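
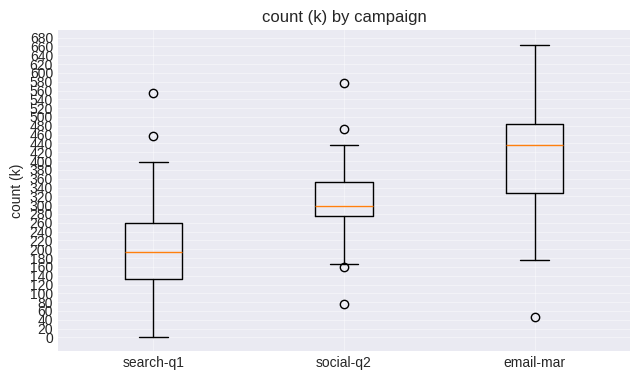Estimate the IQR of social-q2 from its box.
Q3 ≈ 360, Q1 ≈ 280; IQR ≈ 80.

≈ 80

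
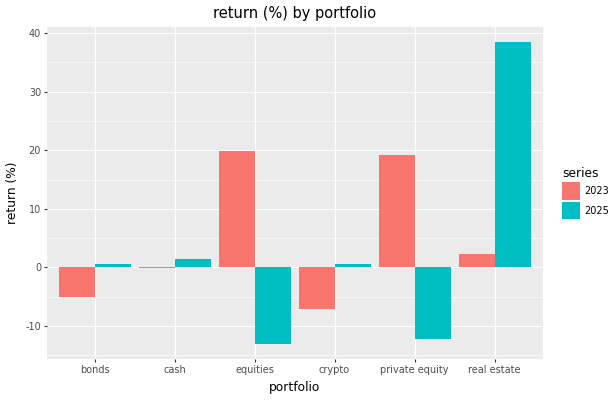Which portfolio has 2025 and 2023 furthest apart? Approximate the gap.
real estate, ≈ 40 %

real estate: 2025 ≈ 40, 2023 ≈ 0 → gap ≈ 40. Next-largest (equities) is only ≈ 35.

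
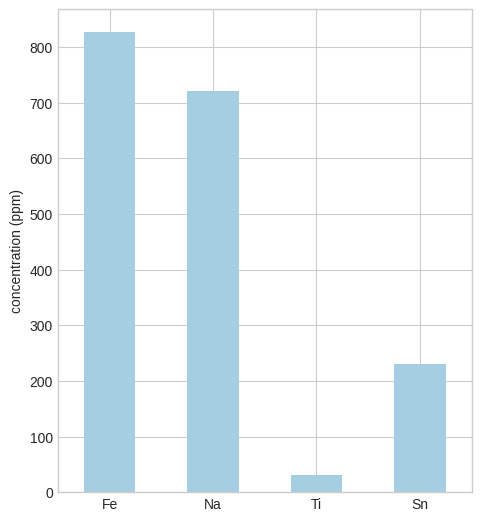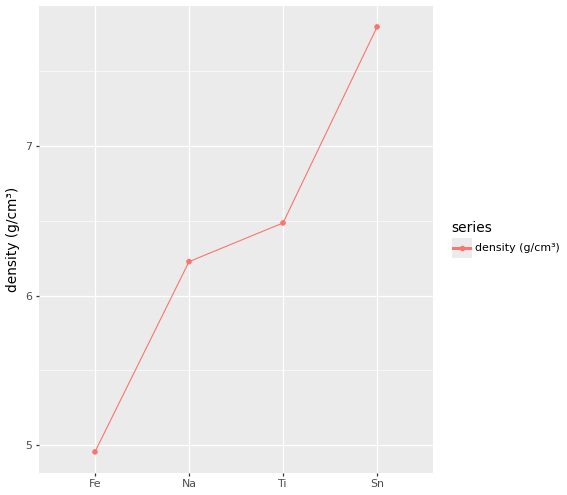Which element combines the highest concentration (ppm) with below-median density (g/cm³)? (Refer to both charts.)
Fe

Chart 2 median density (g/cm³) ≈ 6; below-median elements: Fe, Na. Among those, Fe has the highest concentration (ppm) (≈ 800).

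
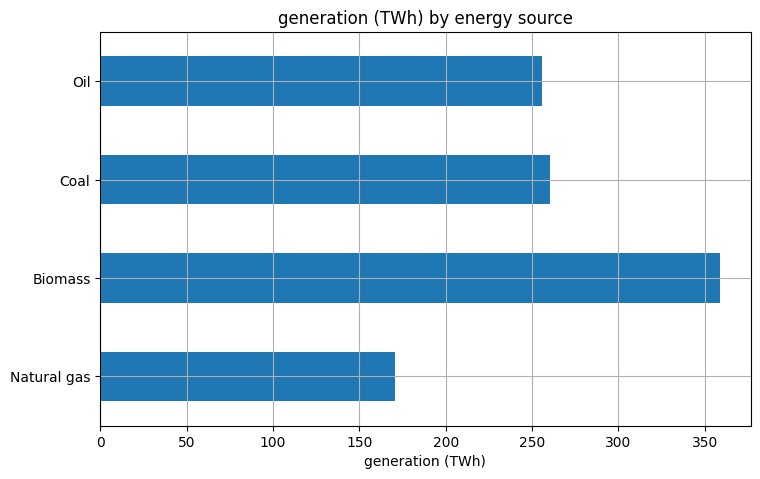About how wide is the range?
Max Biomass ≈ 350, min Natural gas ≈ 150; range ≈ 200.

≈ 200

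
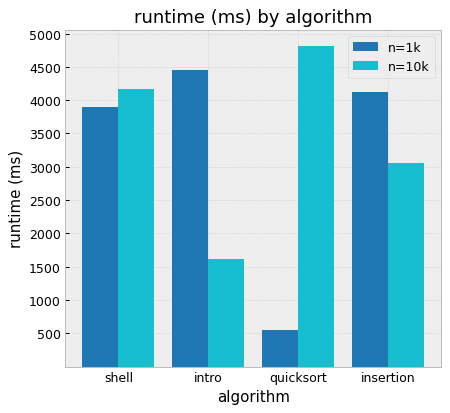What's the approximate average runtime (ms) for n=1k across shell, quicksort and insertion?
(4000 + 500 + 4000) / 3 ≈ 2833.

≈ 2833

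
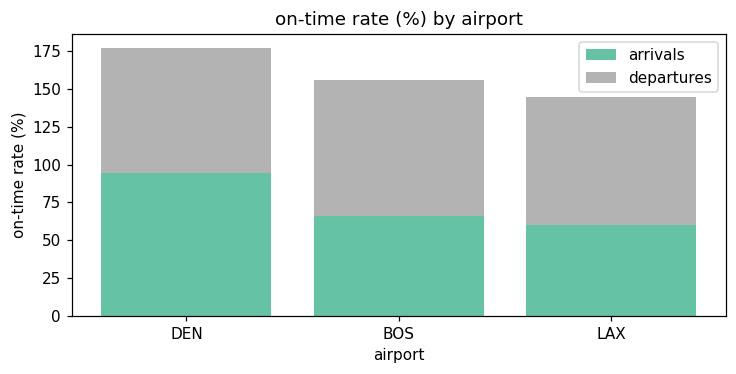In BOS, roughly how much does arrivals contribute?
≈ 60

arrivals top ≈ 60, bottom ≈ 0; segment ≈ 60.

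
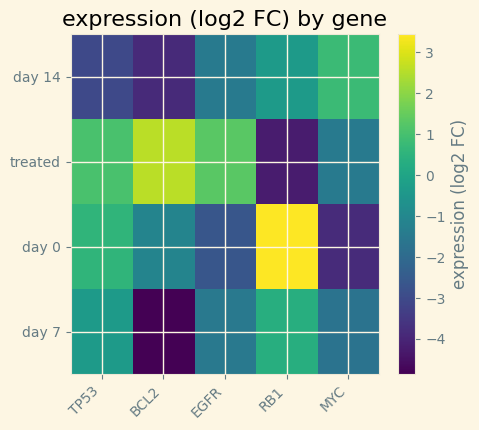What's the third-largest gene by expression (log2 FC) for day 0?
Top 4 for day 0: RB1 ≈ 3, TP53 ≈ 1, BCL2 ≈ -1, EGFR ≈ -3.

BCL2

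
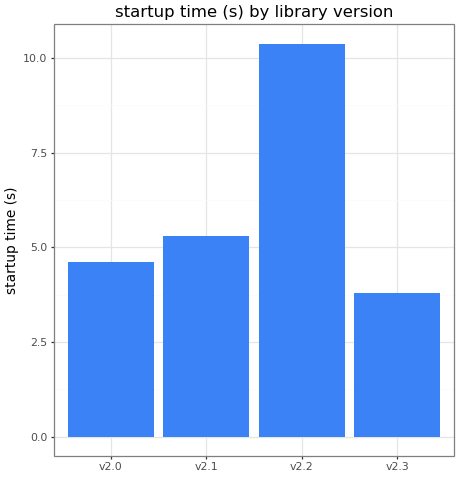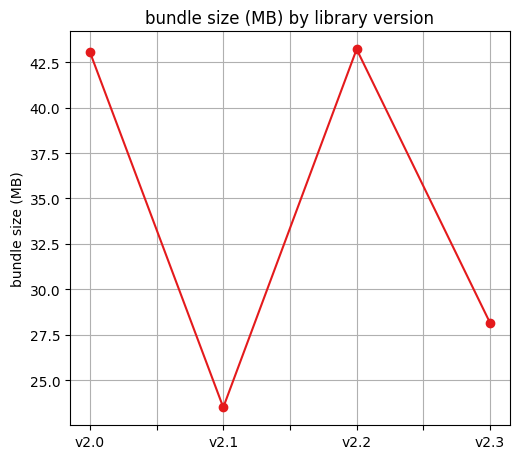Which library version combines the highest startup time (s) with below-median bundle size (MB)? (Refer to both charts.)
v2.1

Chart 2 median bundle size (MB) ≈ 35; below-median library versions: v2.1, v2.3. Among those, v2.1 has the highest startup time (s) (≈ 5).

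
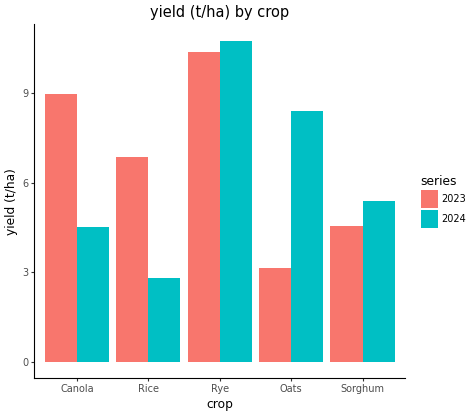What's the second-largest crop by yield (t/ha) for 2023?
Top 3 for 2023: Rye ≈ 10, Canola ≈ 9, Rice ≈ 7.

Canola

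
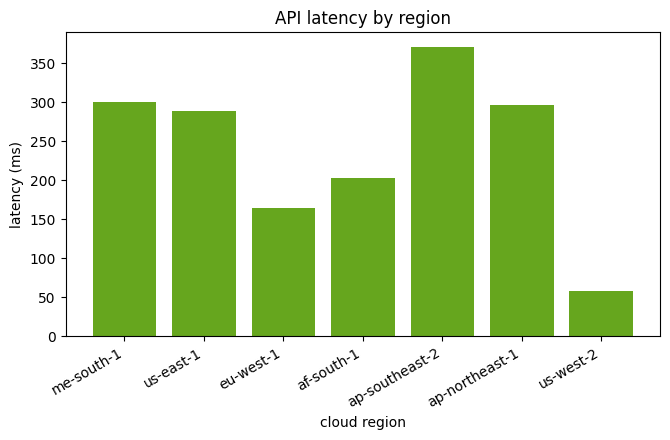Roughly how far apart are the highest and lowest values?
≈ 300

Max ap-southeast-2 ≈ 350, min us-west-2 ≈ 50; range ≈ 300.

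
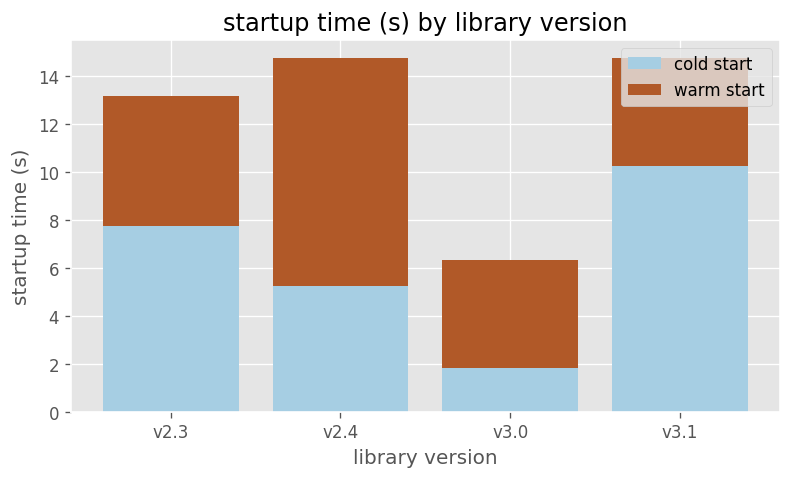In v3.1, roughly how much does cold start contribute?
cold start top ≈ 10, bottom ≈ 0; segment ≈ 10.

≈ 10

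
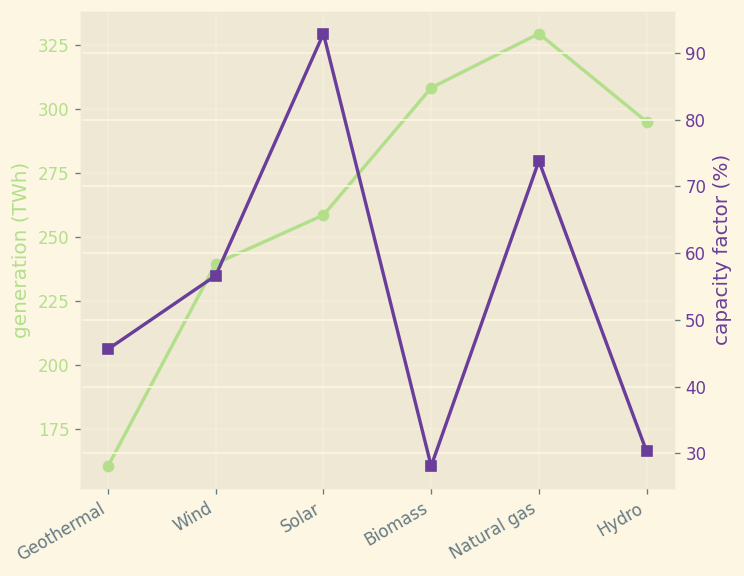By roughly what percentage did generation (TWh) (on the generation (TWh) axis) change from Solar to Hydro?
Solar ≈ 260, Hydro ≈ 300; (300 − 260) / 260 ≈ +15.4%.

≈ +15.4%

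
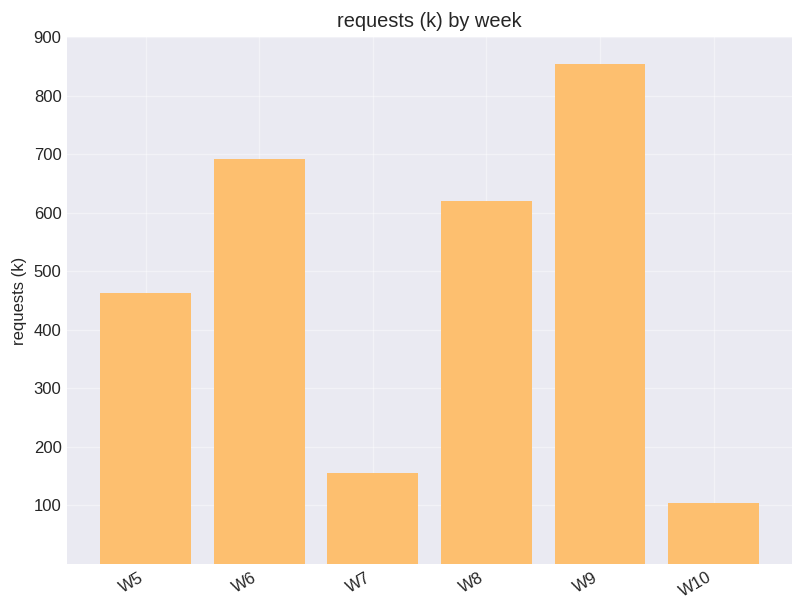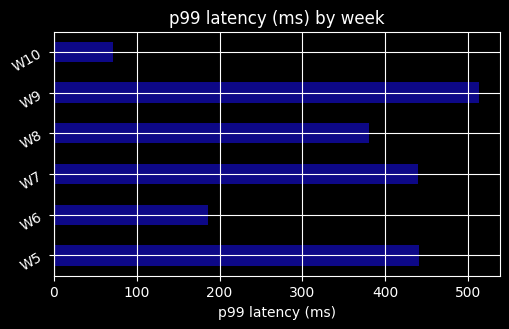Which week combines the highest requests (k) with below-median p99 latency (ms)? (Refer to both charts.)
W6

Chart 2 median p99 latency (ms) ≈ 400; below-median weeks: W6, W8, W10. Among those, W6 has the highest requests (k) (≈ 700).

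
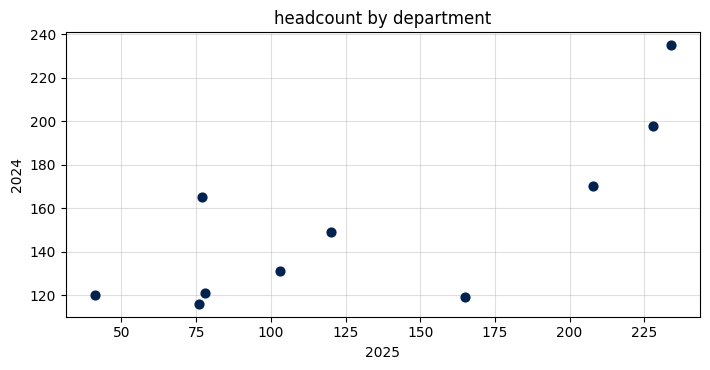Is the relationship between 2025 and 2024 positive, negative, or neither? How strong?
positive, strong

Points are positively correlated; strong (|r| ≈ 0.8).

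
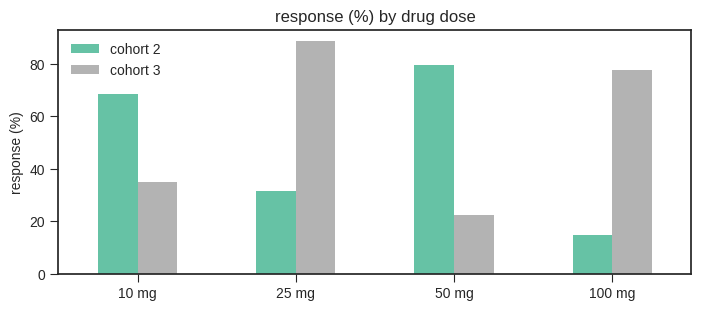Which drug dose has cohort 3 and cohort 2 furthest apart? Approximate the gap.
100 mg, ≈ 70 %

100 mg: cohort 3 ≈ 80, cohort 2 ≈ 10 → gap ≈ 70. Next-largest (50 mg) is only ≈ 60.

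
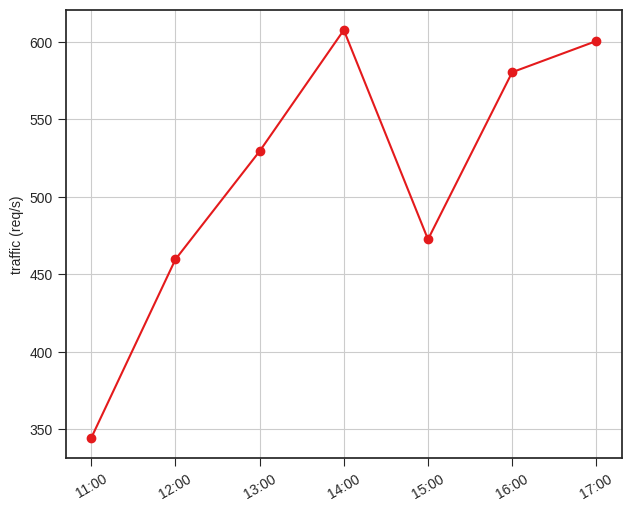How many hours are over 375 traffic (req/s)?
6

Above 375: 12:00, 13:00, 14:00, 15:00, 16:00, 17:00.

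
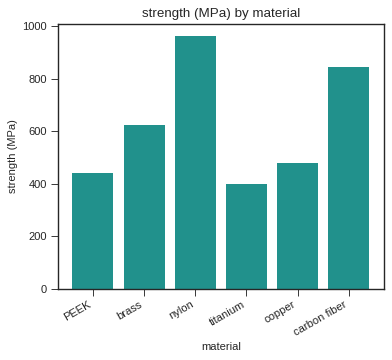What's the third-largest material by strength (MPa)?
brass

Top 4: nylon ≈ 1000, carbon fiber ≈ 800, brass ≈ 600, copper ≈ 500.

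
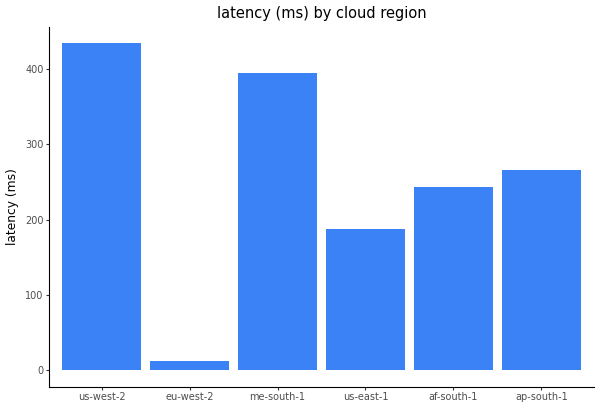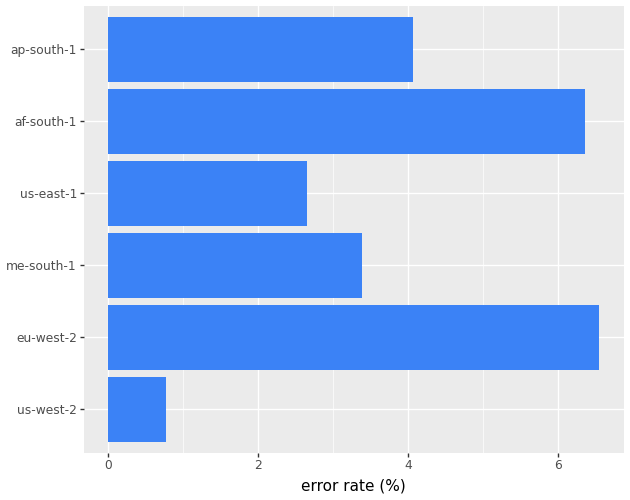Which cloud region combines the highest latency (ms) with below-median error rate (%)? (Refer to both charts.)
us-west-2

Chart 2 median error rate (%) ≈ 4; below-median cloud regions: us-west-2, me-south-1, us-east-1. Among those, us-west-2 has the highest latency (ms) (≈ 450).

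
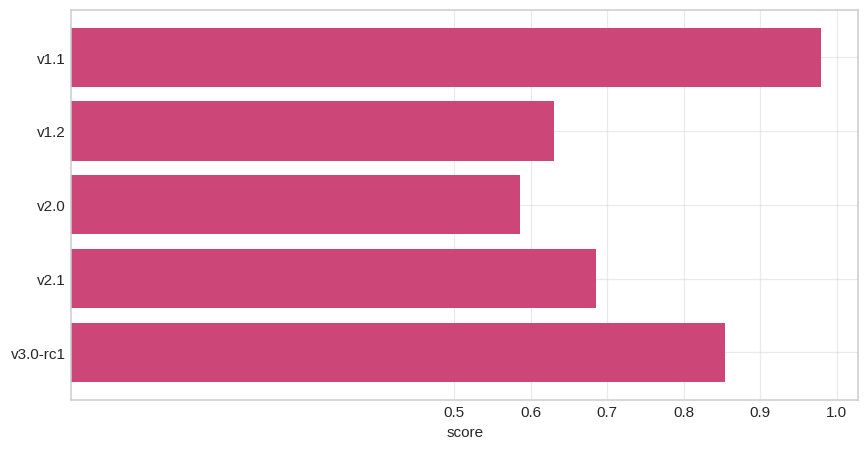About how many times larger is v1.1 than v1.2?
≈ 1.67×

v1.1 ≈ 1.0, v1.2 ≈ 0.6; 1.0/0.6 ≈ 1.67.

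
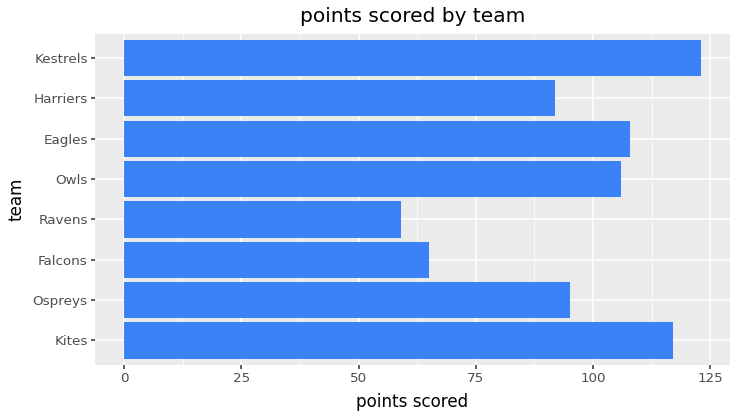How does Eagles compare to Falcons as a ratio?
≈ 1.67×

Eagles ≈ 100, Falcons ≈ 60; 100/60 ≈ 1.67.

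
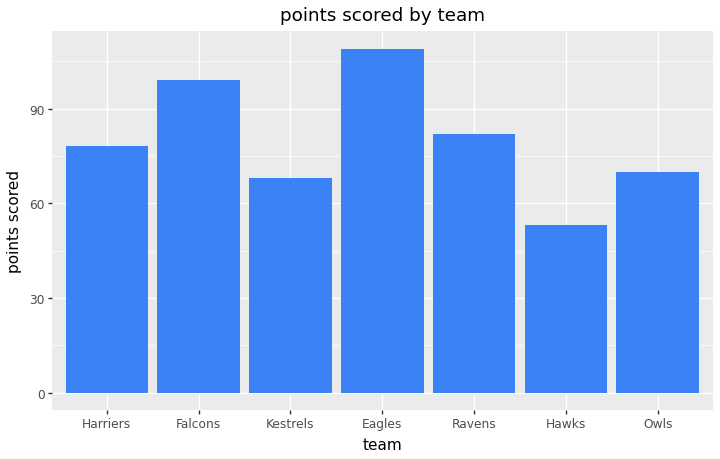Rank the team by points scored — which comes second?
Falcons

Top 3: Eagles ≈ 110, Falcons ≈ 100, Ravens ≈ 80.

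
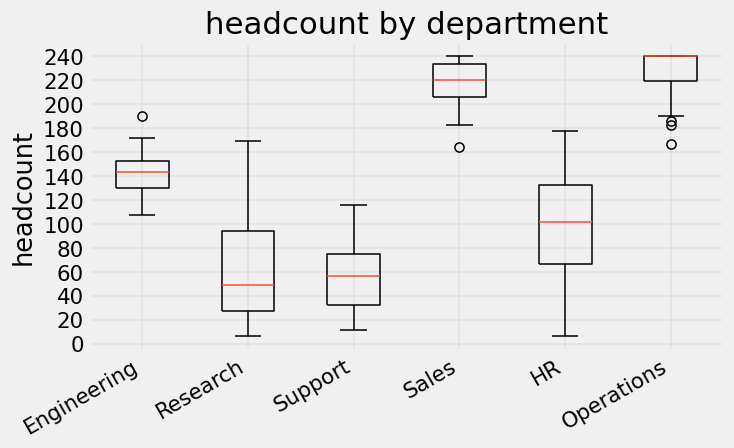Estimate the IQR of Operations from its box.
Q3 ≈ 240, Q1 ≈ 220; IQR ≈ 20.

≈ 20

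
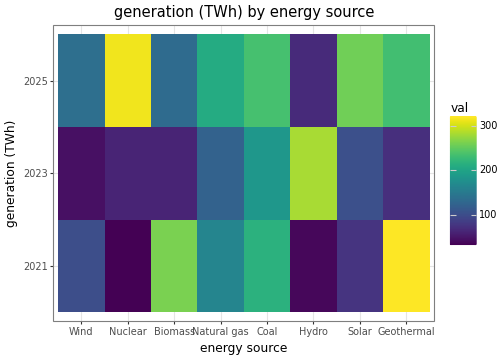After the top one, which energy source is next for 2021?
Biomass

Top 3 for 2021: Geothermal ≈ 325, Biomass ≈ 275, Coal ≈ 225.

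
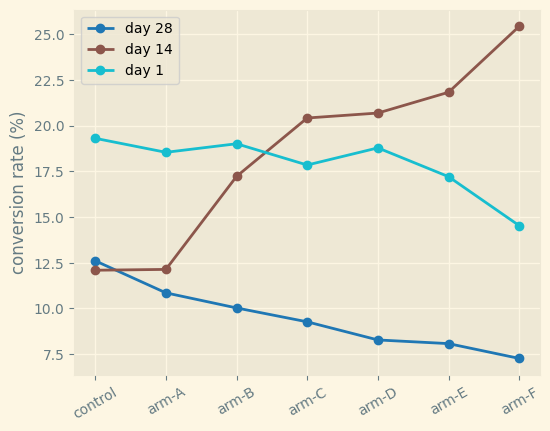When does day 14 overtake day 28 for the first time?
arm-A

control: day 14 ≈ 12 vs day 28 ≈ 12 (not yet); arm-A: day 14 ≈ 12 vs day 28 ≈ 10 (first crossover).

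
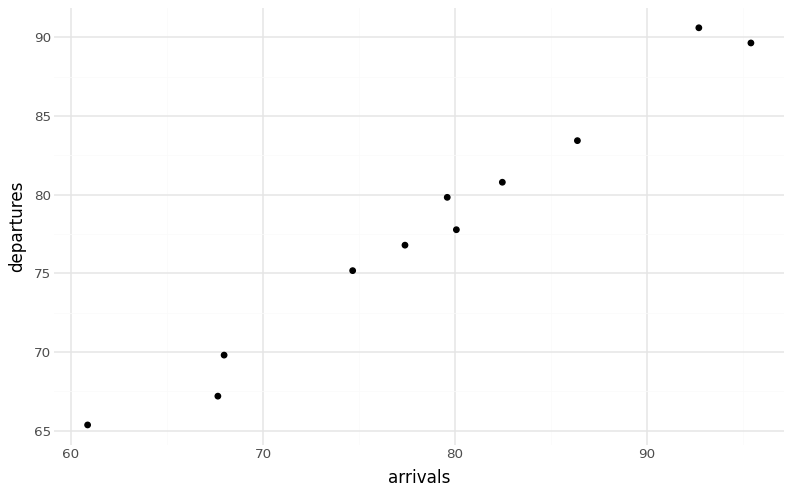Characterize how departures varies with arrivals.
Points are positively correlated; strong (|r| ≈ 1.0).

positive, strong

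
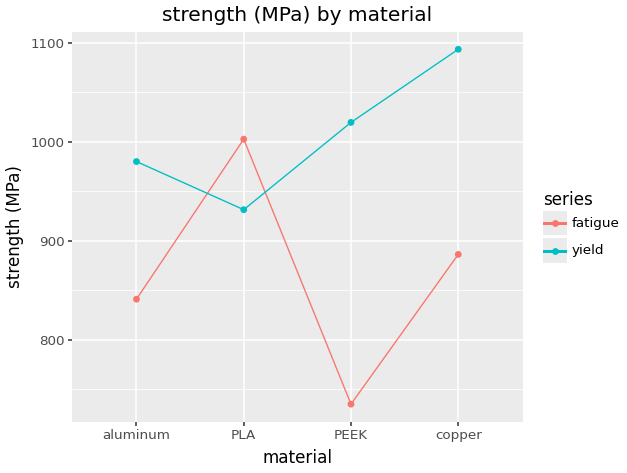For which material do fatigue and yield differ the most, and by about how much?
PEEK: fatigue ≈ 750, yield ≈ 1000 → gap ≈ 250. Next-largest (copper) is only ≈ 200.

PEEK, ≈ 250 MPa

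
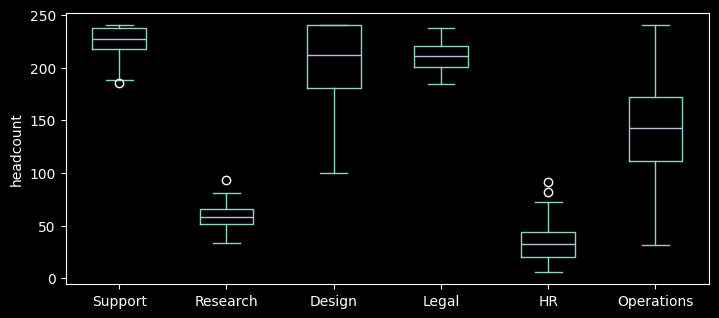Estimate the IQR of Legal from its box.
Q3 ≈ 220, Q1 ≈ 200; IQR ≈ 20.

≈ 20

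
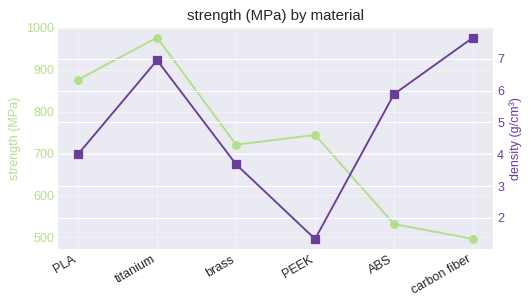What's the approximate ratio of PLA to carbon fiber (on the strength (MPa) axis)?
≈ 1.8×

PLA ≈ 900, carbon fiber ≈ 500; 900/500 ≈ 1.8.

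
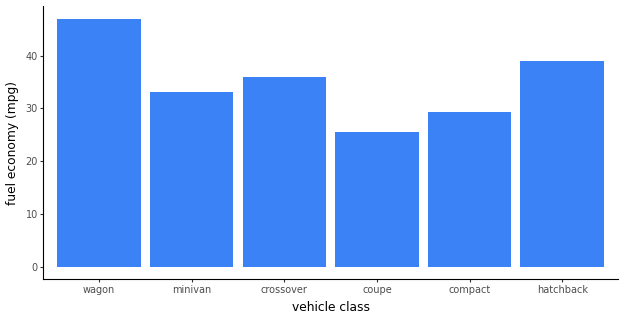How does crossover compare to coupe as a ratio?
crossover ≈ 35, coupe ≈ 25; 35/25 ≈ 1.4.

≈ 1.4×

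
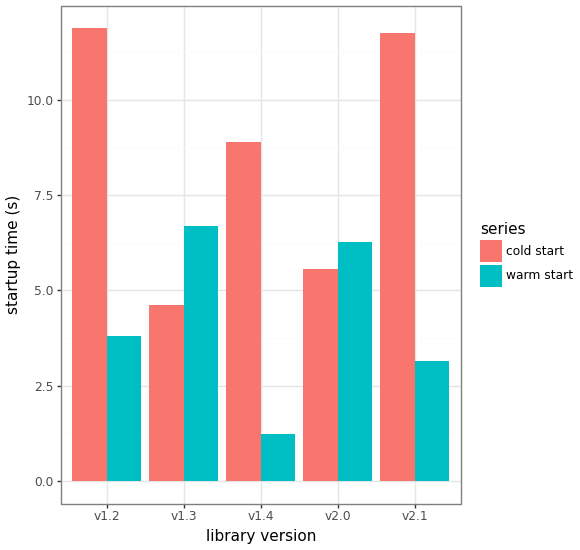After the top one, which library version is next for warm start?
Top 3 for warm start: v1.3 ≈ 7, v2.0 ≈ 6, v1.2 ≈ 4.

v2.0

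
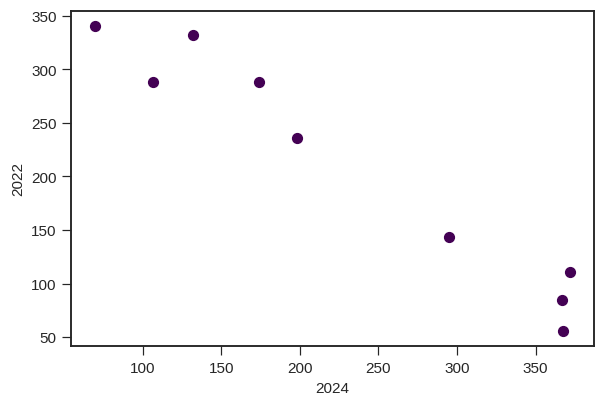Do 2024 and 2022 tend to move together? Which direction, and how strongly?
negative, strong

Points are negatively correlated; strong (|r| ≈ 1.0).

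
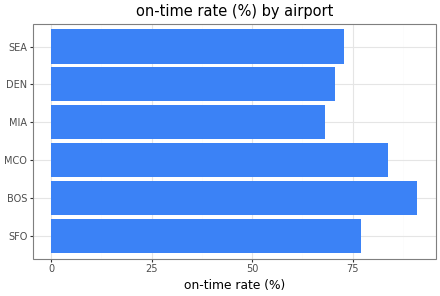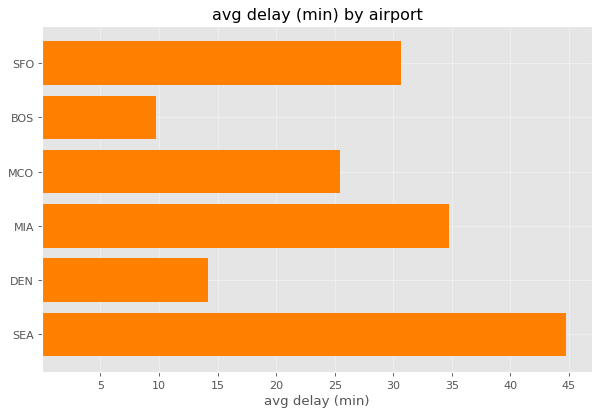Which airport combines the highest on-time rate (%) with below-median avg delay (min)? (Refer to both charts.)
BOS

Chart 2 median avg delay (min) ≈ 30; below-median airports: BOS, MCO, DEN. Among those, BOS has the highest on-time rate (%) (≈ 90).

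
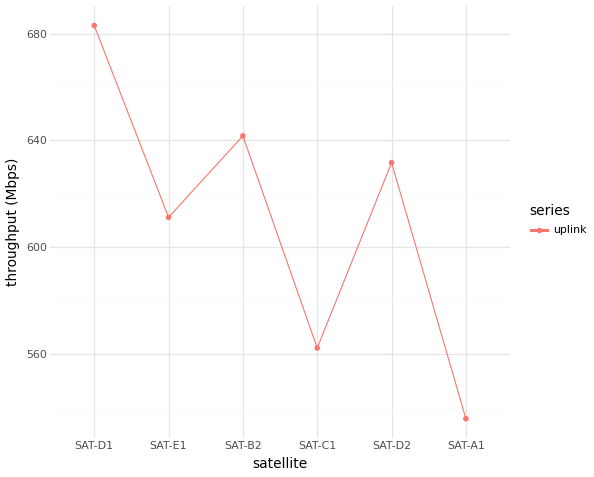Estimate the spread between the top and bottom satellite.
Max SAT-D1 ≈ 680, min SAT-A1 ≈ 540; range ≈ 140.

≈ 140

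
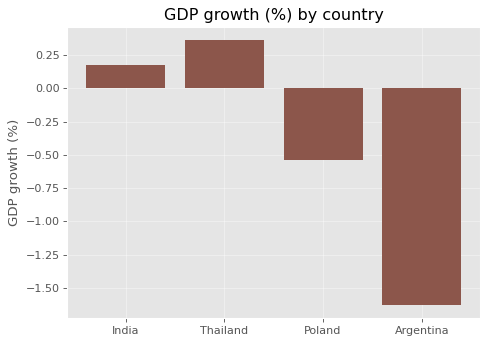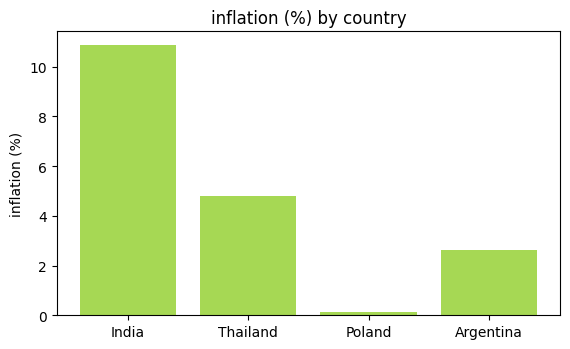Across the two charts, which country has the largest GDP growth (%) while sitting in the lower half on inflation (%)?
Poland

Chart 2 median inflation (%) ≈ 4; below-median countries: Poland, Argentina. Among those, Poland has the highest GDP growth (%) (≈ -0.55).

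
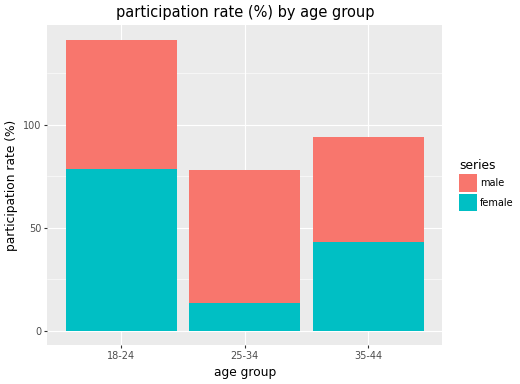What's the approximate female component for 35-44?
female top ≈ 40, bottom ≈ 0; segment ≈ 40.

≈ 40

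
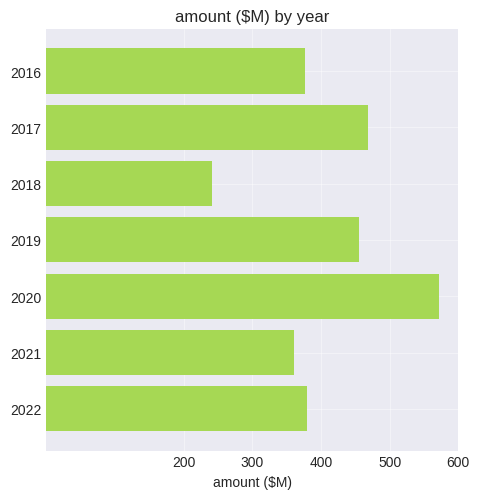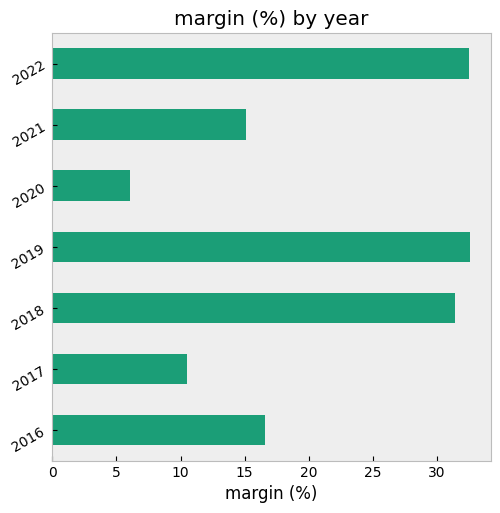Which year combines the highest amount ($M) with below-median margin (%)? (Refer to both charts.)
Chart 2 median margin (%) ≈ 15; below-median years: 2017, 2020, 2021. Among those, 2020 has the highest amount ($M) (≈ 600).

2020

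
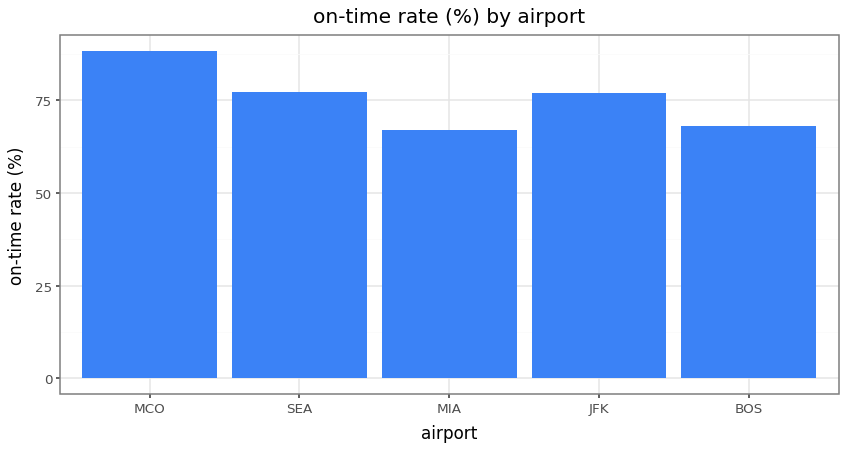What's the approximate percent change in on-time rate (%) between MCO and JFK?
≈ -11.1%

MCO ≈ 90, JFK ≈ 80; (80 − 90) / 90 ≈ -11.1%.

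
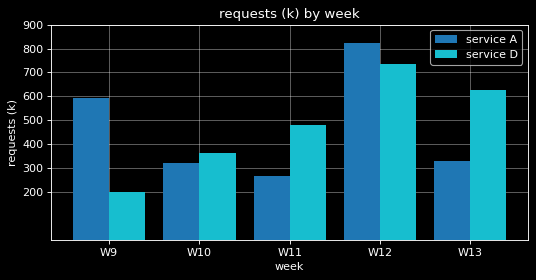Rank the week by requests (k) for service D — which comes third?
Top 4 for service D: W12 ≈ 700, W13 ≈ 600, W11 ≈ 500, W10 ≈ 400.

W11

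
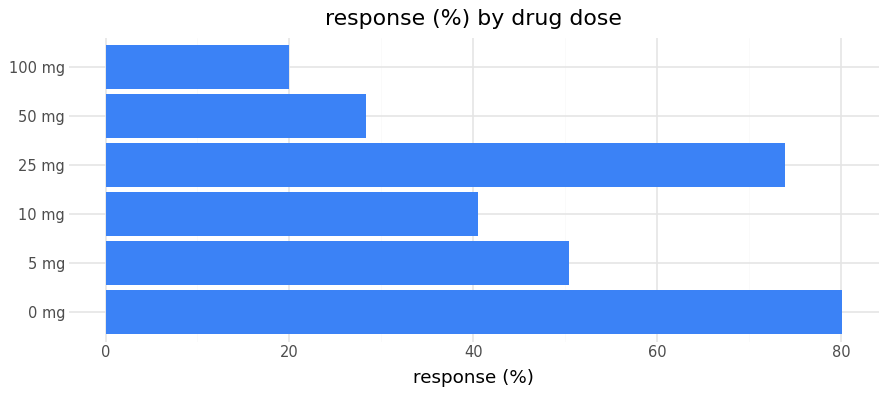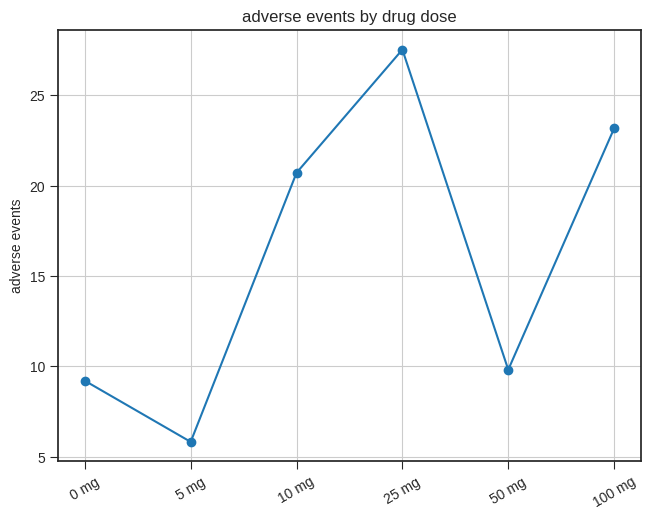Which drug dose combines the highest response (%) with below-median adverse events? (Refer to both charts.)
0 mg

Chart 2 median adverse events ≈ 15; below-median drug doses: 0 mg, 5 mg, 50 mg. Among those, 0 mg has the highest response (%) (≈ 80).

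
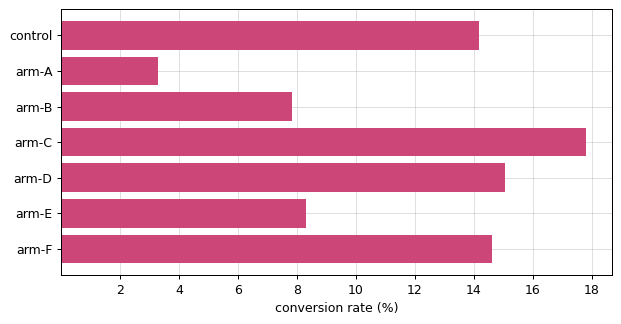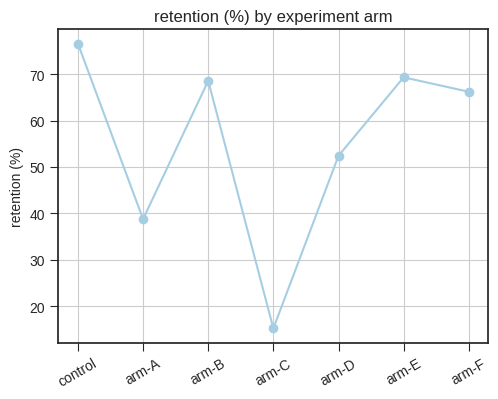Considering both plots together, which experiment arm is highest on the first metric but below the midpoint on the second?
Chart 2 median retention (%) ≈ 70; below-median experiment arms: arm-A, arm-C, arm-D. Among those, arm-C has the highest conversion rate (%) (≈ 18).

arm-C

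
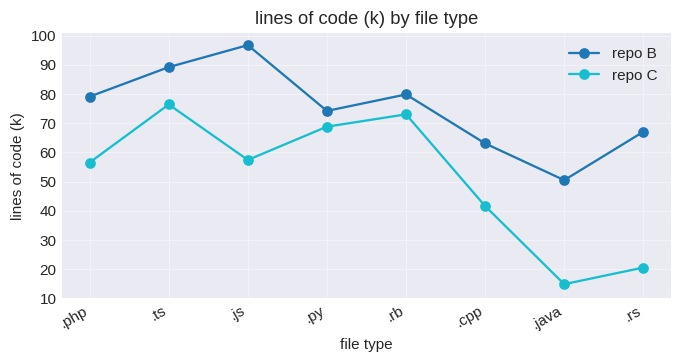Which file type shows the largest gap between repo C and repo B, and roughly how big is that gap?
.rs: repo C ≈ 20, repo B ≈ 70 → gap ≈ 50. Next-largest (.js) is only ≈ 40.

.rs, ≈ 50 k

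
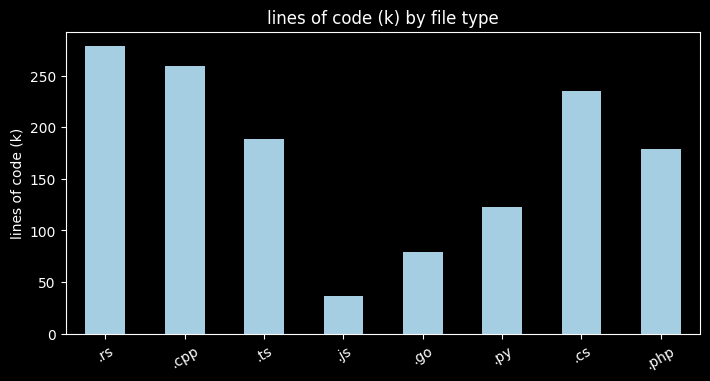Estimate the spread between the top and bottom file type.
Max .rs ≈ 275, min .js ≈ 25; range ≈ 250.

≈ 250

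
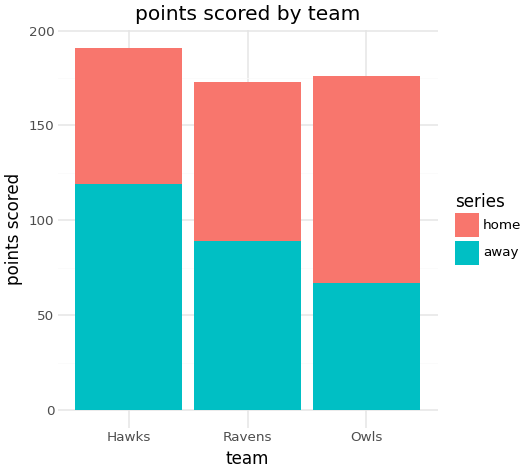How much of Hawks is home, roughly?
≈ 80

home top ≈ 200, bottom ≈ 120; segment ≈ 80.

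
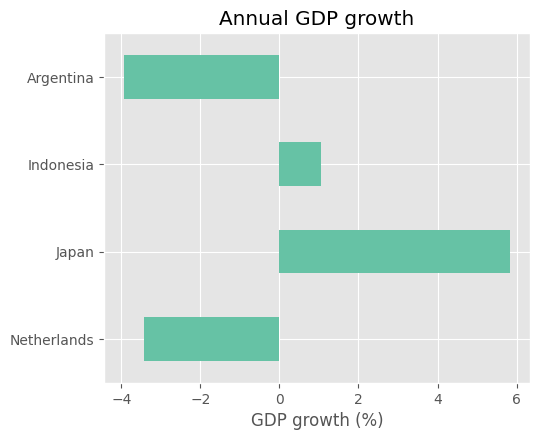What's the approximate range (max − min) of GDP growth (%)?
≈ 10

Max Japan ≈ 6, min Argentina ≈ -4; range ≈ 10.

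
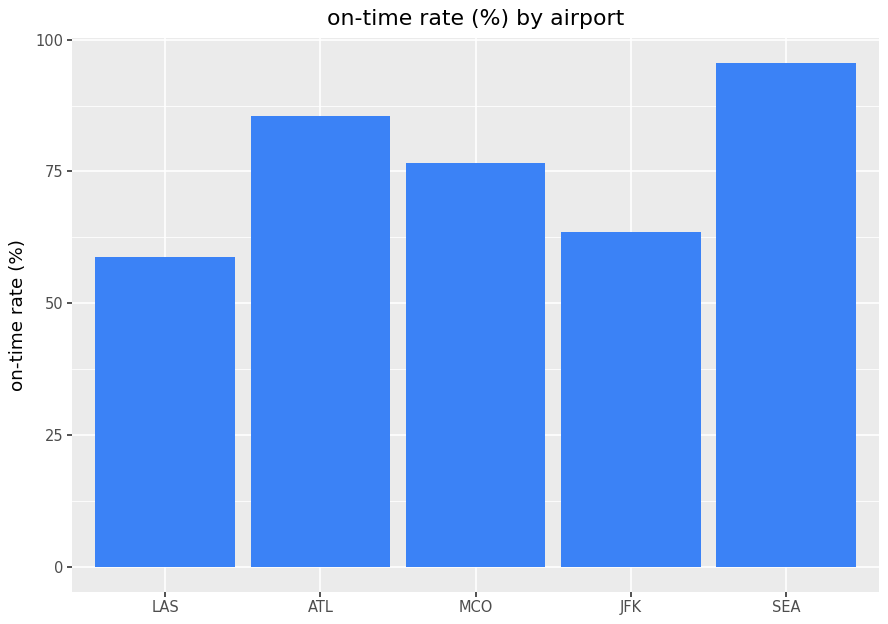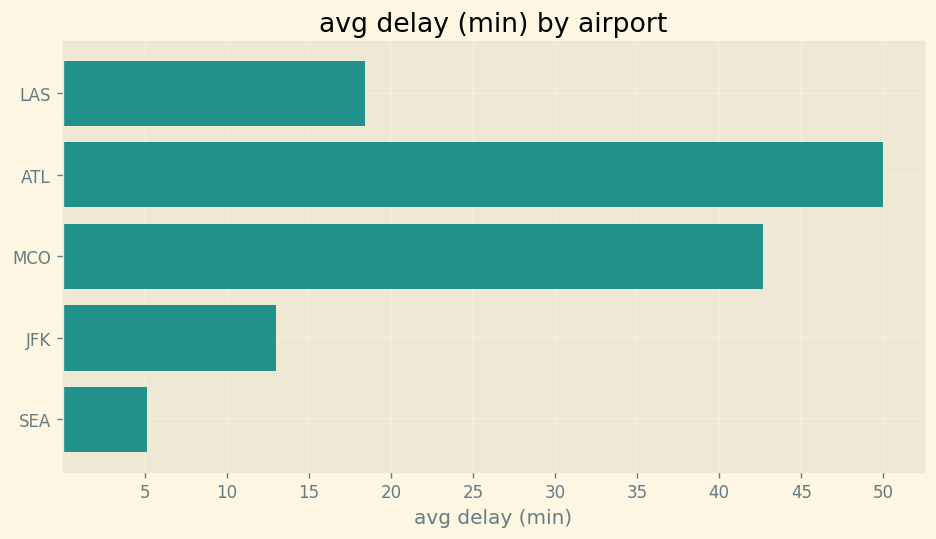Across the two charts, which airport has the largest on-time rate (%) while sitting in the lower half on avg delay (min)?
SEA

Chart 2 median avg delay (min) ≈ 20; below-median airports: JFK, SEA. Among those, SEA has the highest on-time rate (%) (≈ 100).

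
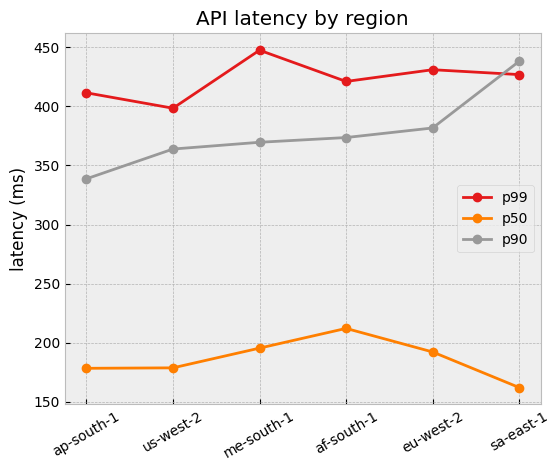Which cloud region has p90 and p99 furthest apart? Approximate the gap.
me-south-1: p90 ≈ 375, p99 ≈ 450 → gap ≈ 75. Next-largest (ap-south-1) is only ≈ 50.

me-south-1, ≈ 75 ms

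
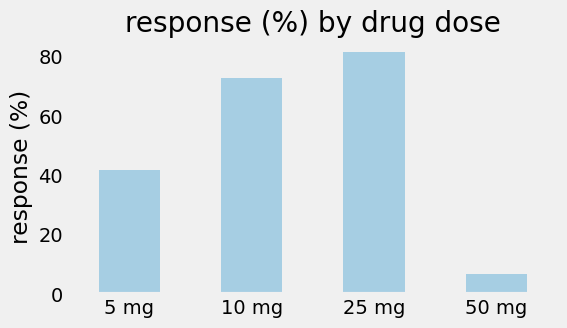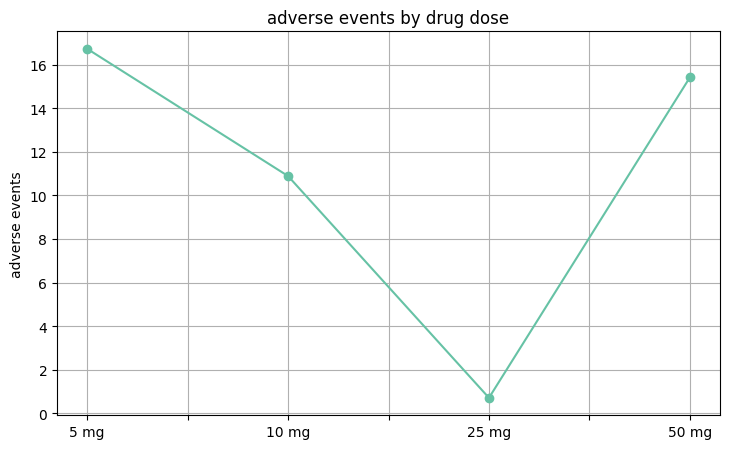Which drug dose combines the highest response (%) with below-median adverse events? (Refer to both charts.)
25 mg

Chart 2 median adverse events ≈ 14; below-median drug doses: 10 mg, 25 mg. Among those, 25 mg has the highest response (%) (≈ 80).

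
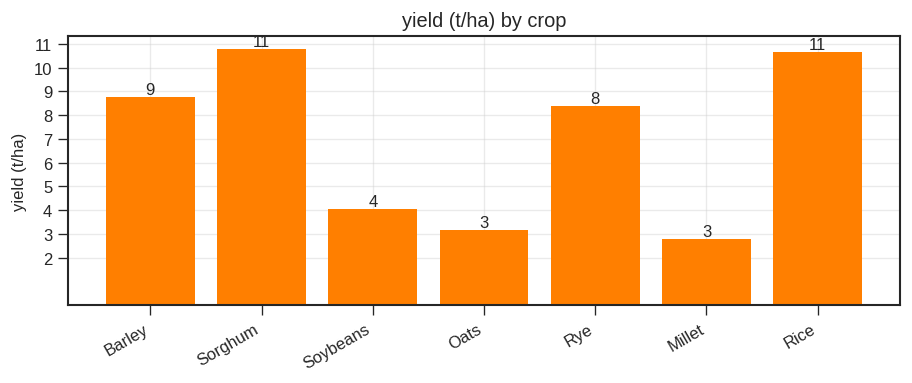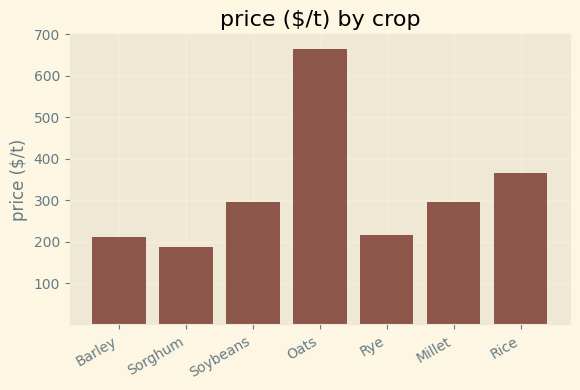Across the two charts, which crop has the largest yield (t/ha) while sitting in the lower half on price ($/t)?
Chart 2 median price ($/t) ≈ 300; below-median crops: Barley, Sorghum, Rye. Among those, Sorghum has the highest yield (t/ha) (≈ 11).

Sorghum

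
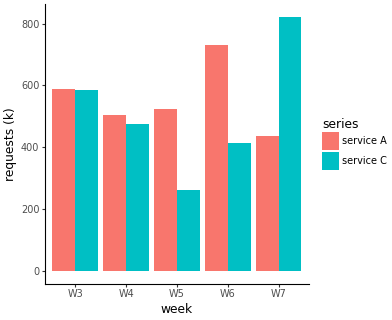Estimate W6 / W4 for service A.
W6 ≈ 700, W4 ≈ 500; 700/500 ≈ 1.4.

≈ 1.4×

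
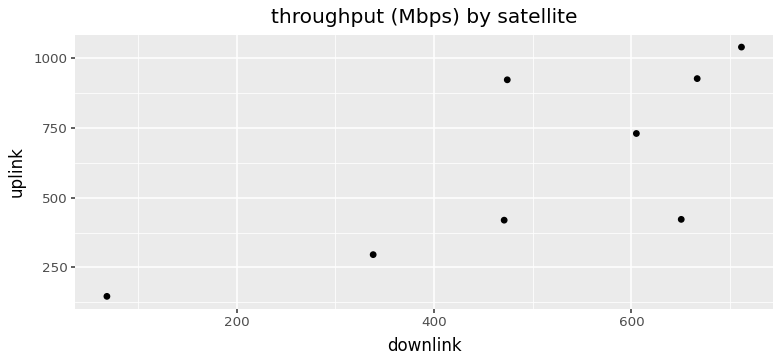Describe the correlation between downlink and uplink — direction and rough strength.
Points are positively correlated; strong (|r| ≈ 0.8).

positive, strong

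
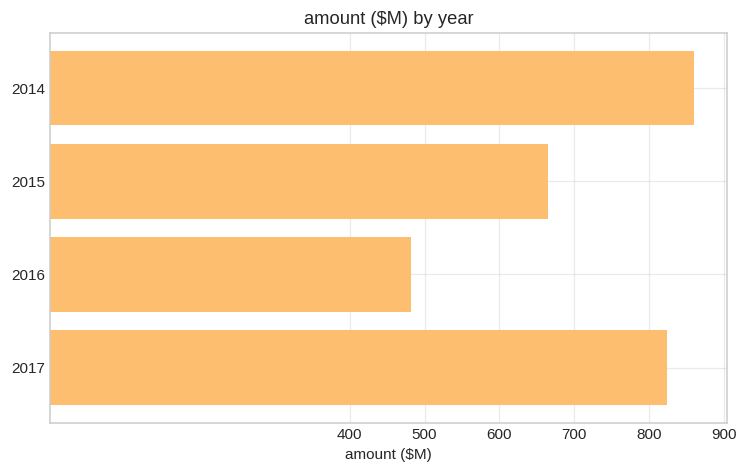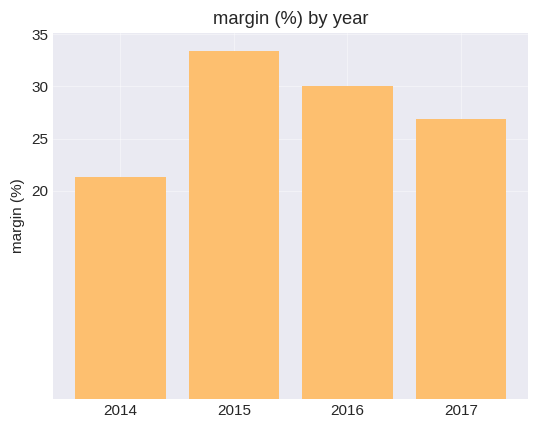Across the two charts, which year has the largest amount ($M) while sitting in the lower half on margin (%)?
2014

Chart 2 median margin (%) ≈ 30; below-median years: 2014, 2017. Among those, 2014 has the highest amount ($M) (≈ 900).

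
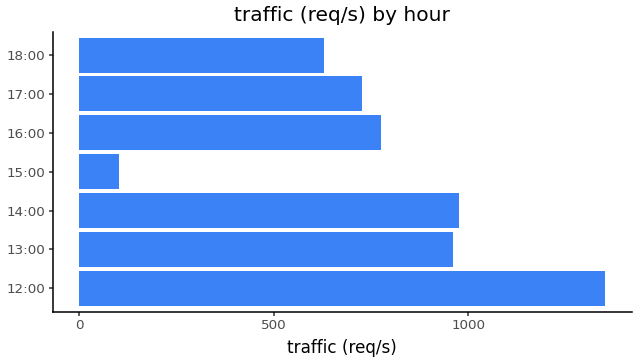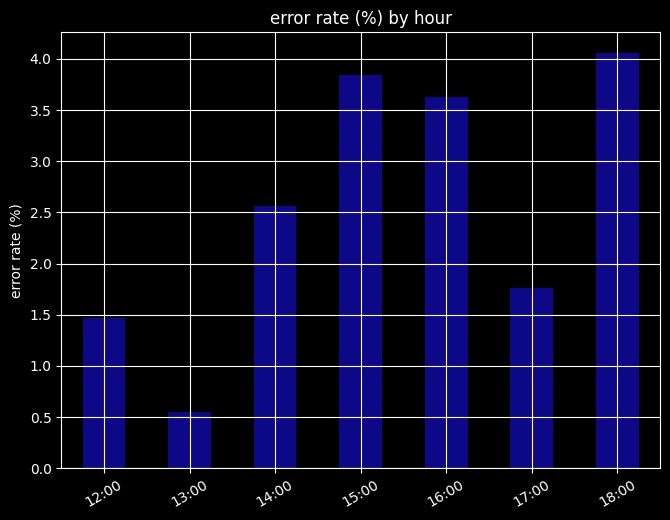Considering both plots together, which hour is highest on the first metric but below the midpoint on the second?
Chart 2 median error rate (%) ≈ 2.5; below-median hours: 12:00, 13:00, 17:00. Among those, 12:00 has the highest traffic (req/s) (≈ 1400).

12:00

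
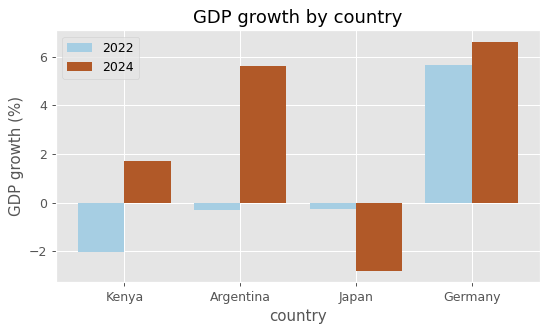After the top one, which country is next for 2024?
Top 3 for 2024: Germany ≈ 7, Argentina ≈ 6, Kenya ≈ 2.

Argentina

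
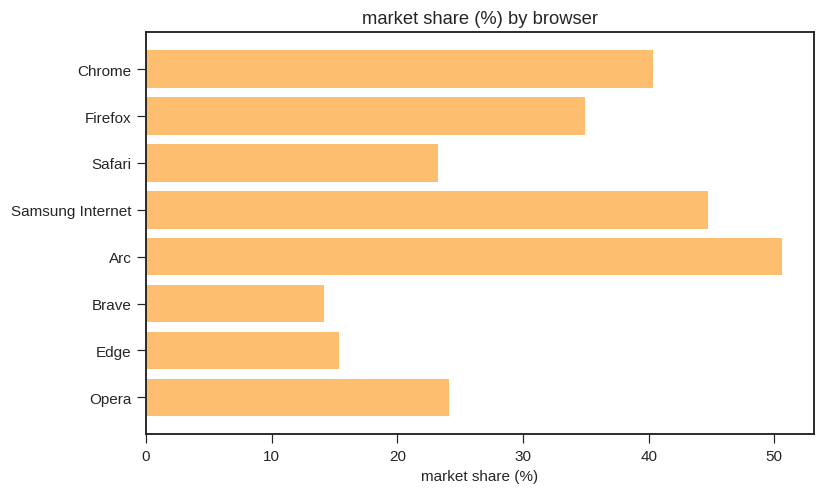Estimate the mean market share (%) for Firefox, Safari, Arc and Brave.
(35 + 25 + 50 + 15) / 4 ≈ 31.

≈ 31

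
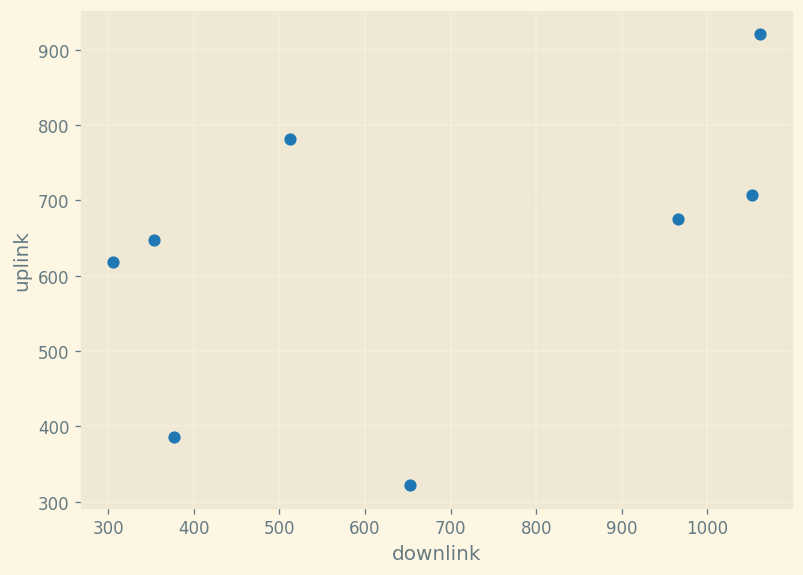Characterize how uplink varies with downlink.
Points are positively correlated; moderate (|r| ≈ 0.5).

positive, moderate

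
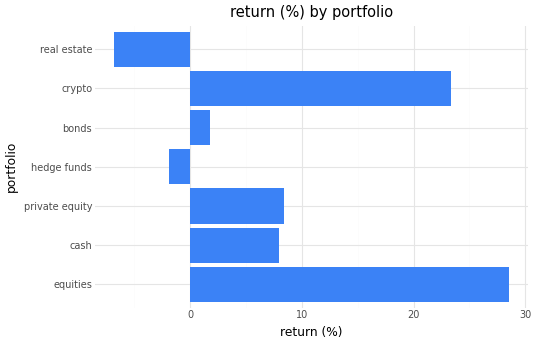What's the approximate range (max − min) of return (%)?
Max equities ≈ 30, min real estate ≈ -5; range ≈ 35.

≈ 35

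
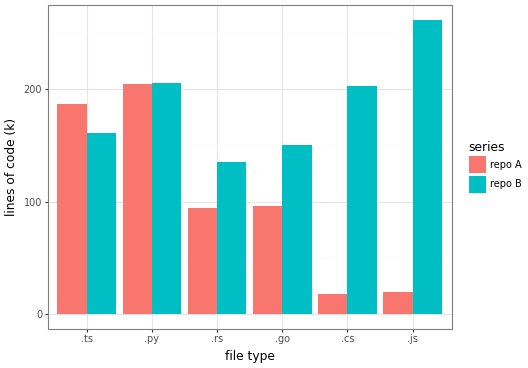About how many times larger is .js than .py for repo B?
.js ≈ 250, .py ≈ 200; 250/200 ≈ 1.25.

≈ 1.25×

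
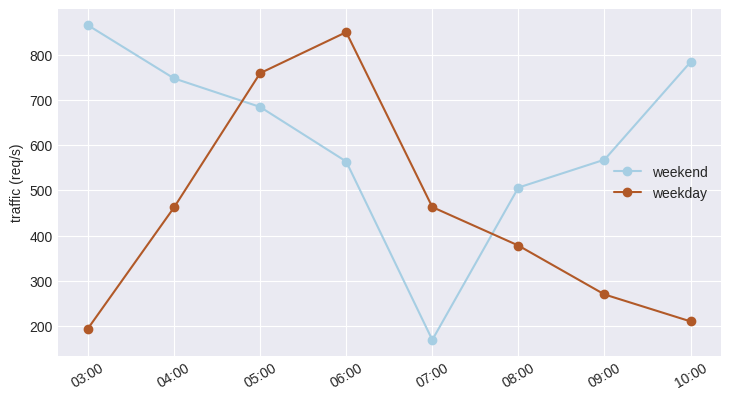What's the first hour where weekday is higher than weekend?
05:00

04:00: weekday ≈ 500 vs weekend ≈ 700 (not yet); 05:00: weekday ≈ 800 vs weekend ≈ 700 (first crossover).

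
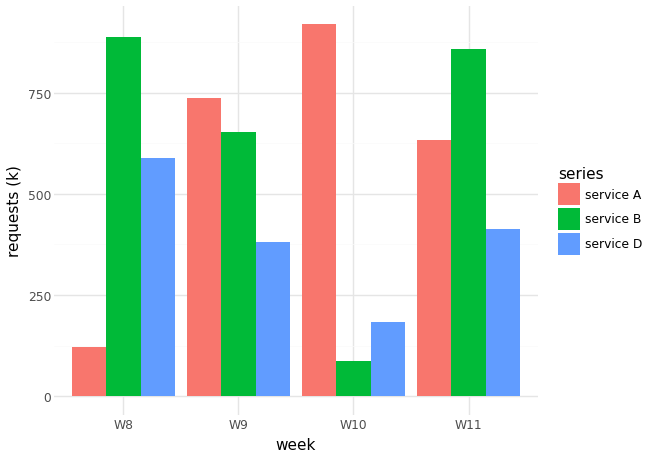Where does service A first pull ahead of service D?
W8: service A ≈ 100 vs service D ≈ 600 (not yet); W9: service A ≈ 700 vs service D ≈ 400 (first crossover).

W9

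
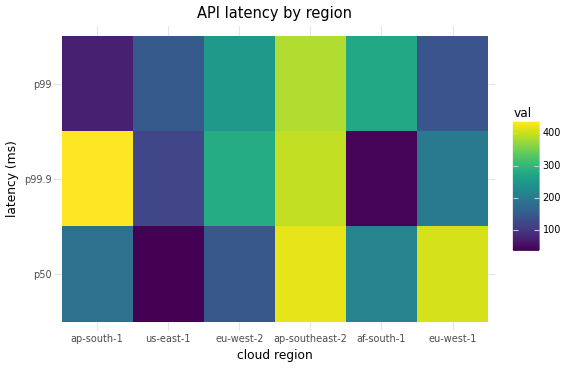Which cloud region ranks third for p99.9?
eu-west-2

Top 4 for p99.9: ap-south-1 ≈ 450, ap-southeast-2 ≈ 400, eu-west-2 ≈ 300, eu-west-1 ≈ 200.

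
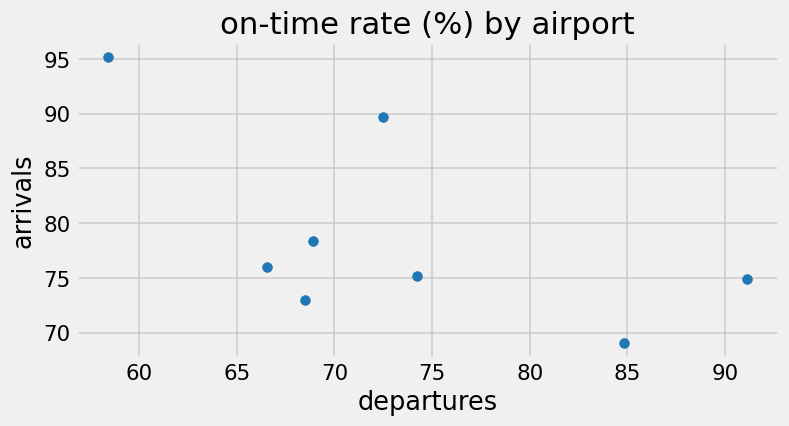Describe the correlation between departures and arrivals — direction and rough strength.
negative, moderate

Points are negatively correlated; moderate (|r| ≈ 0.6).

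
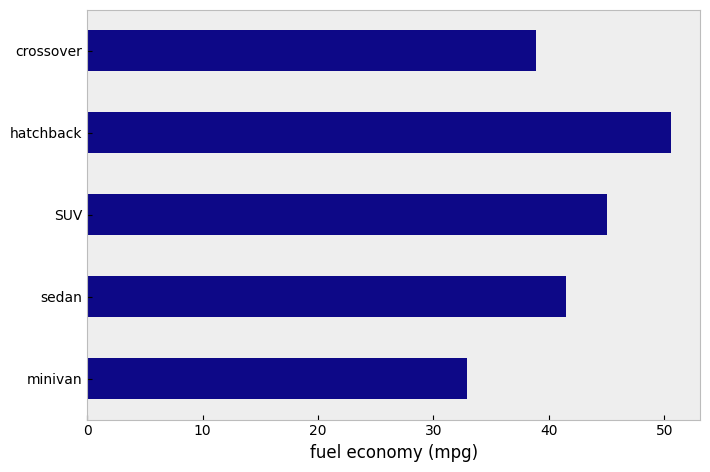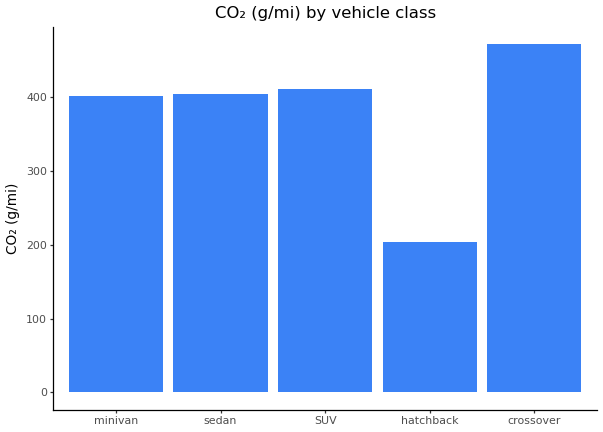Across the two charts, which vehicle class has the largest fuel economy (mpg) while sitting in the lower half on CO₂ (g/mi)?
hatchback

Chart 2 median CO₂ (g/mi) ≈ 400; below-median vehicle classes: minivan, hatchback. Among those, hatchback has the highest fuel economy (mpg) (≈ 50).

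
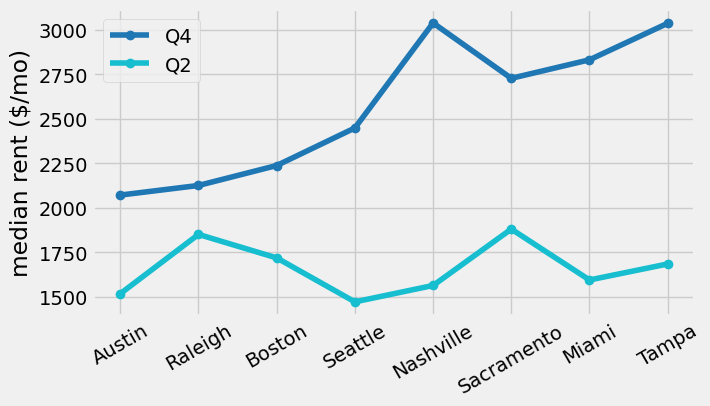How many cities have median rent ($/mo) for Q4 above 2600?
Above 2600: Nashville, Sacramento, Miami, Tampa.

4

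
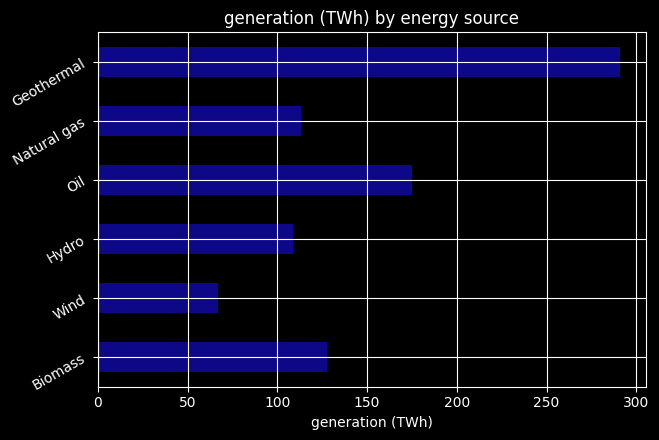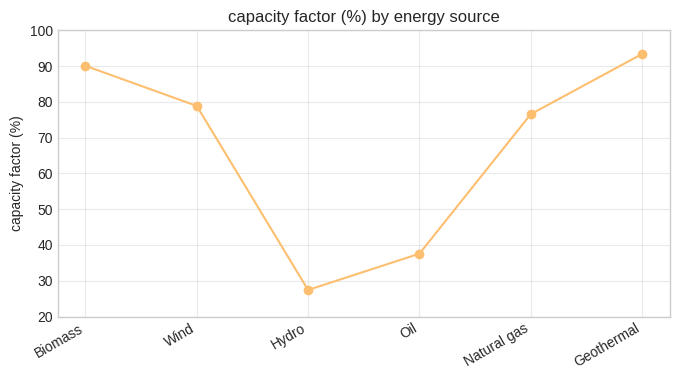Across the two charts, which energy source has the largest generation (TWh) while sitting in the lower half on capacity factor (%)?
Chart 2 median capacity factor (%) ≈ 80; below-median energy sources: Hydro, Oil, Natural gas. Among those, Oil has the highest generation (TWh) (≈ 200).

Oil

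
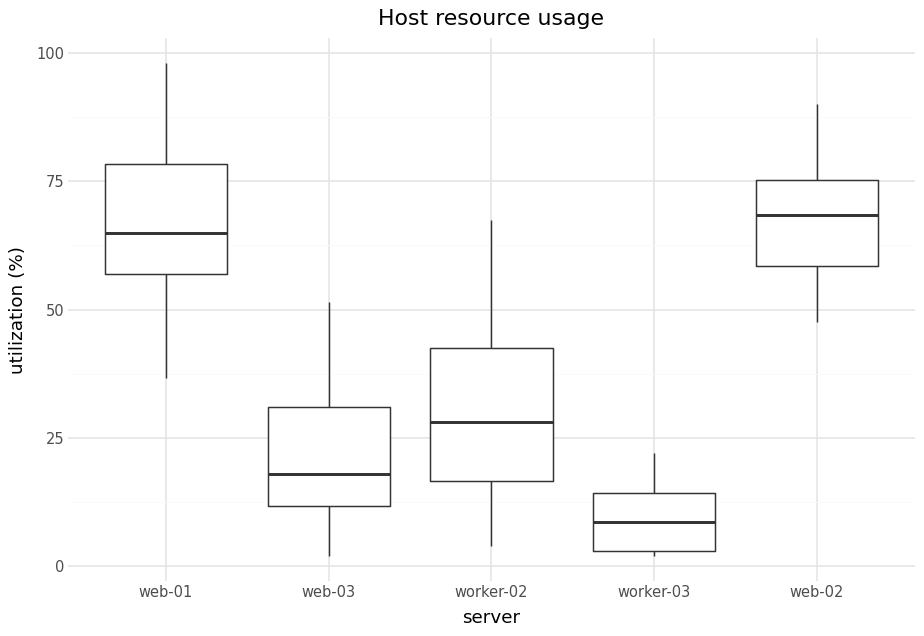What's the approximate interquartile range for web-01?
Q3 ≈ 80, Q1 ≈ 60; IQR ≈ 20.

≈ 20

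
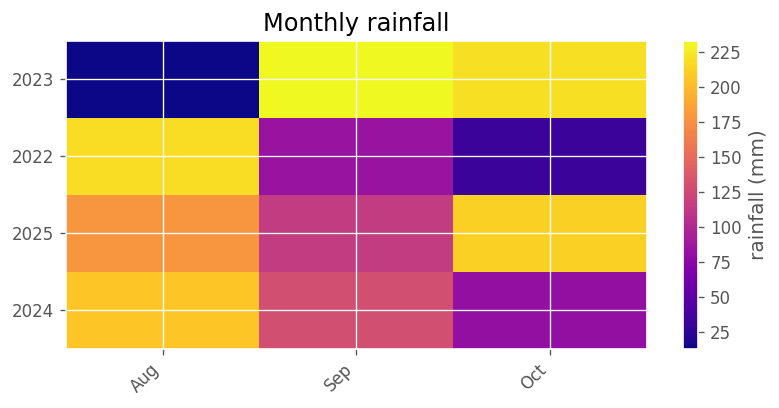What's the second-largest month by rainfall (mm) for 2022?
Top 3 for 2022: Aug ≈ 220, Sep ≈ 80, Oct ≈ 40.

Sep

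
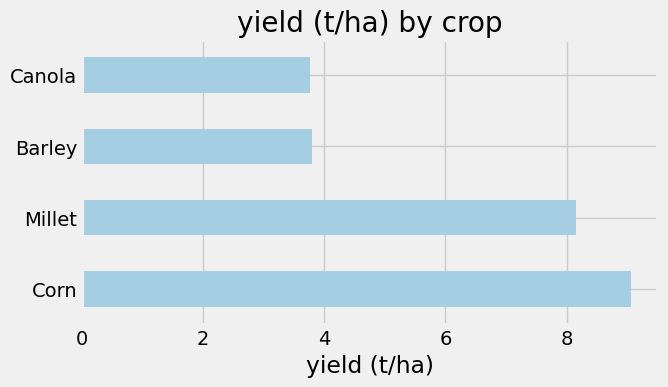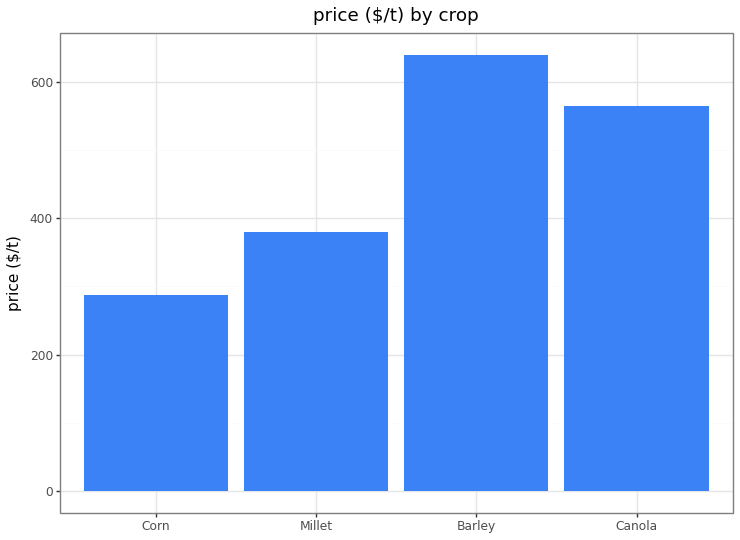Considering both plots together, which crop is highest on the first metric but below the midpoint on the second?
Corn

Chart 2 median price ($/t) ≈ 500; below-median crops: Corn, Millet. Among those, Corn has the highest yield (t/ha) (≈ 9).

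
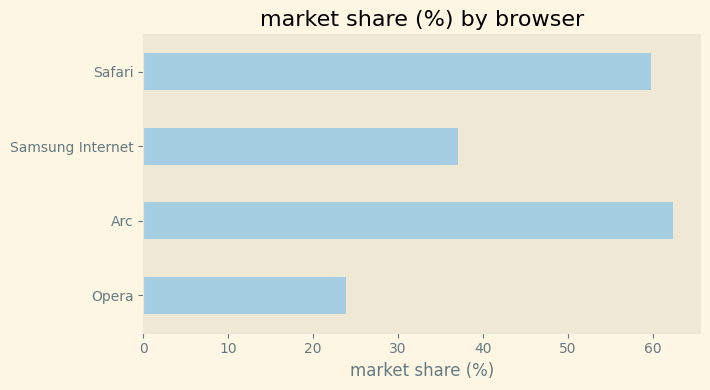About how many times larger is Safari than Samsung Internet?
≈ 1.5×

Safari ≈ 60, Samsung Internet ≈ 40; 60/40 ≈ 1.5.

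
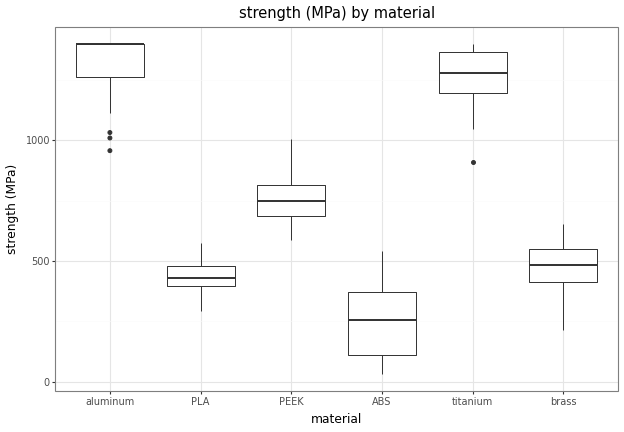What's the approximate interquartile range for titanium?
≈ 200

Q3 ≈ 1400, Q1 ≈ 1200; IQR ≈ 200.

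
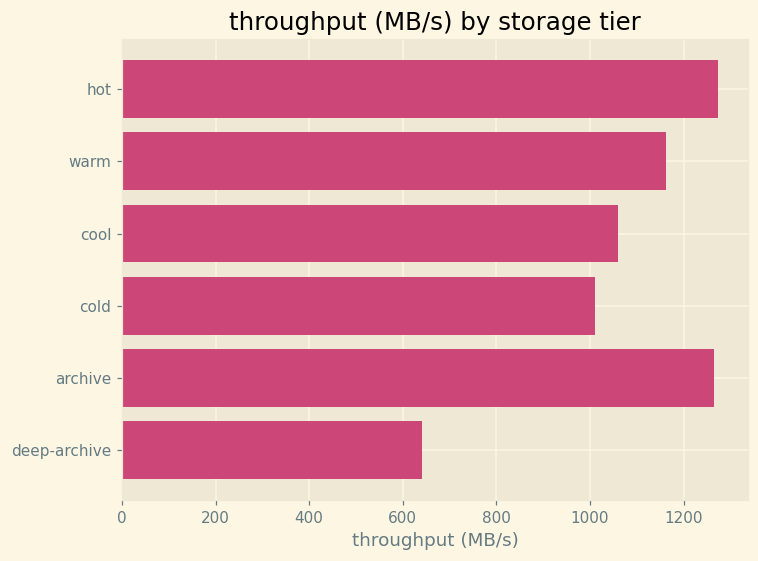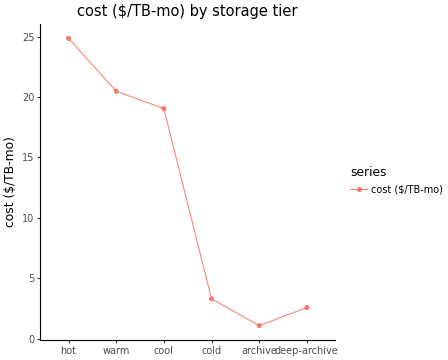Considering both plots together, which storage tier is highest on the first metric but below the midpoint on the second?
Chart 2 median cost ($/TB-mo) ≈ 10; below-median storage tiers: cold, archive, deep-archive. Among those, archive has the highest throughput (MB/s) (≈ 1200).

archive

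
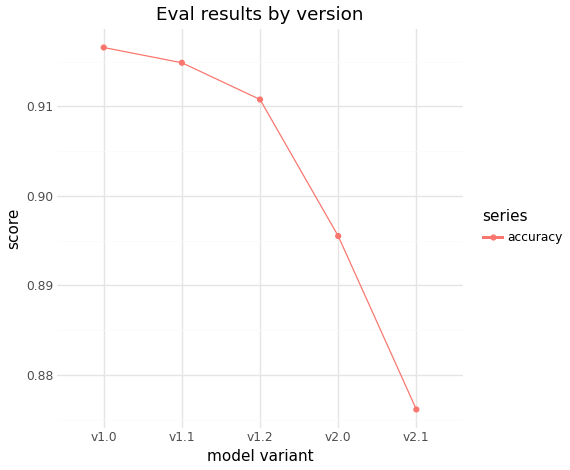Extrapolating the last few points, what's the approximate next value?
Last three: 0.91, 0.90, 0.88 → slope ≈ -0.015/step → next ≈ 0.865.

≈ 0.865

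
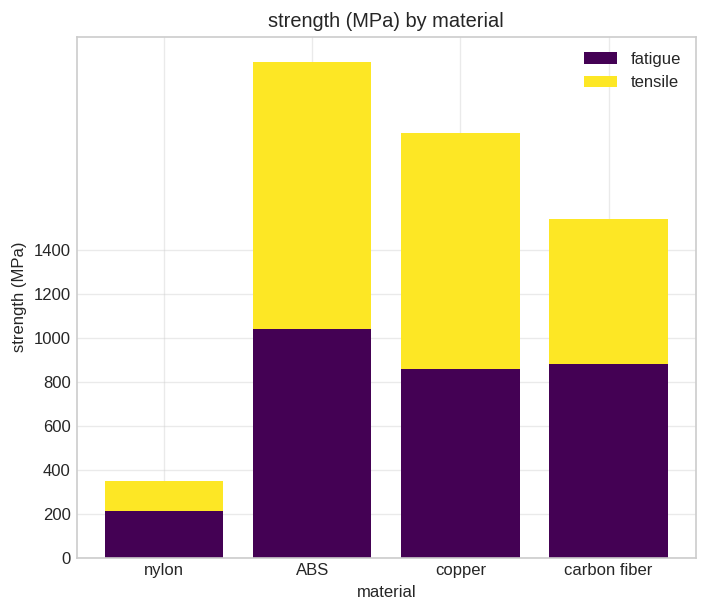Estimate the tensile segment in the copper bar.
tensile top ≈ 2000, bottom ≈ 800; segment ≈ 1200.

≈ 1200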